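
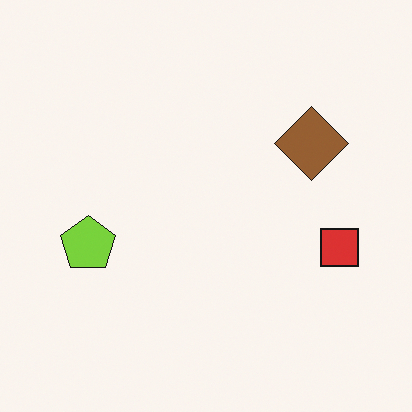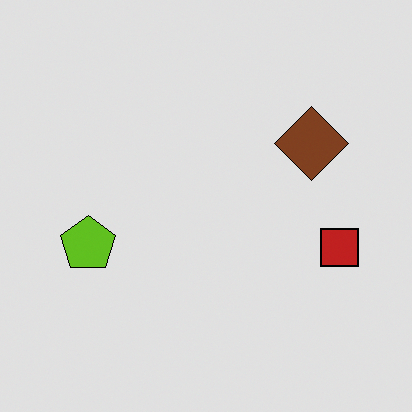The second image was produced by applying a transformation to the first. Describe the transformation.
Moderately posterized.

Each flat color has snapped to a coarser quantized level — most visibly, the near-white background has dropped to a flat grey.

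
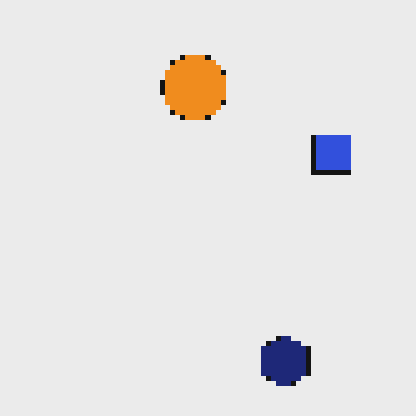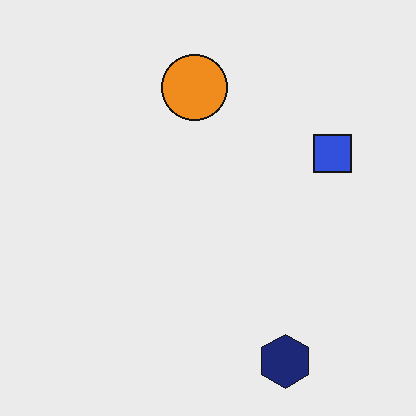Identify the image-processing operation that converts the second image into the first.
Mildly pixelated.

Shapes are reduced to large square blocks; fine edges and outlines are lost — a downscale-then-upscale (mosaic) effect.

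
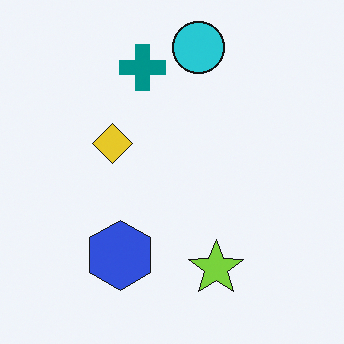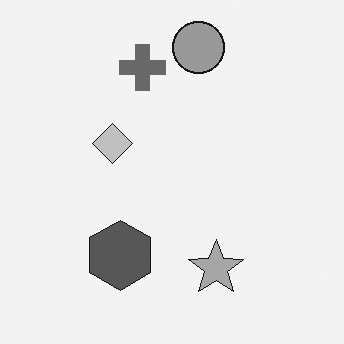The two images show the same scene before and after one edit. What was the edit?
This is the original image converted to grayscale.

All color is removed — every shape is now a shade of grey.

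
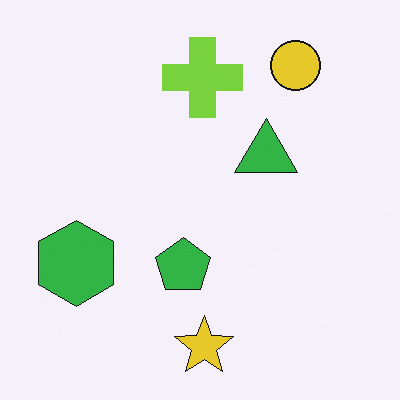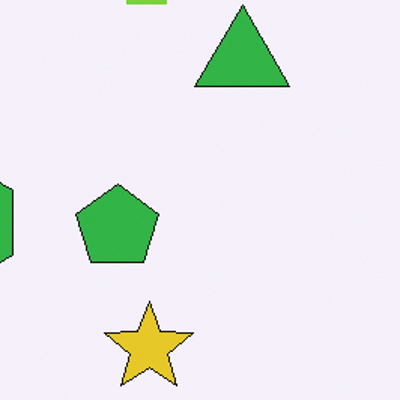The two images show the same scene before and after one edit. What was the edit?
It was cropped slightly and scaled back up.

The visible shapes are larger and the field of view is narrower; shapes near the original edges may be partly or wholly outside the frame — a crop-and-rescale.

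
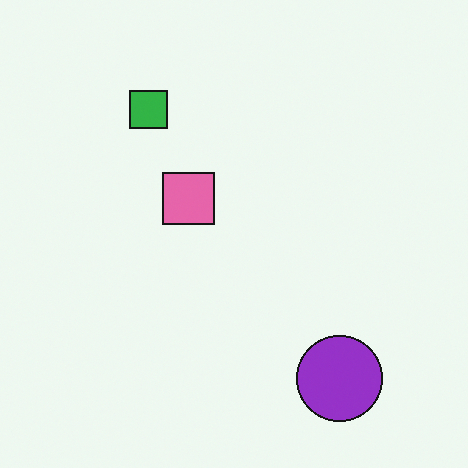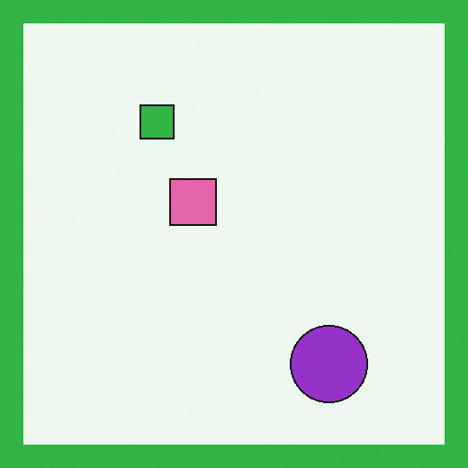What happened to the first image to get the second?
This is the original image framed with a green border.

A solid green frame runs around the edge of the second image, with the content slightly shrunk inside it.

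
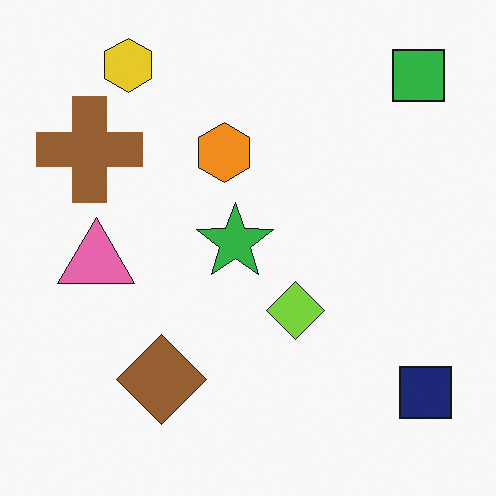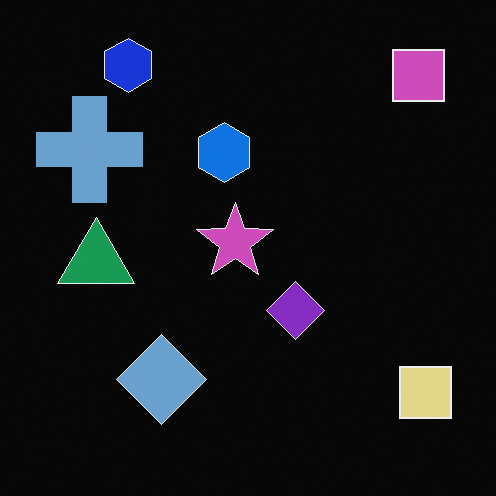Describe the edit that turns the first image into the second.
The second image is the first color-inverted (negative).

The light background has become dark and every shape's color is its complement — a photographic negative.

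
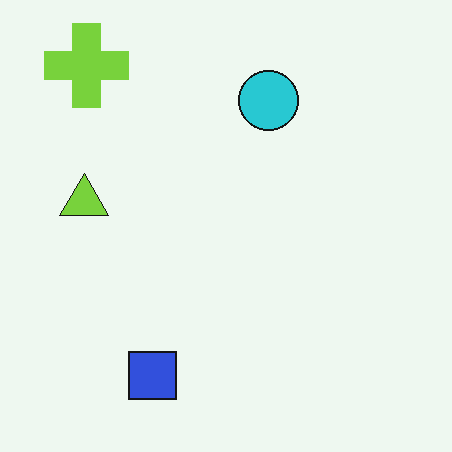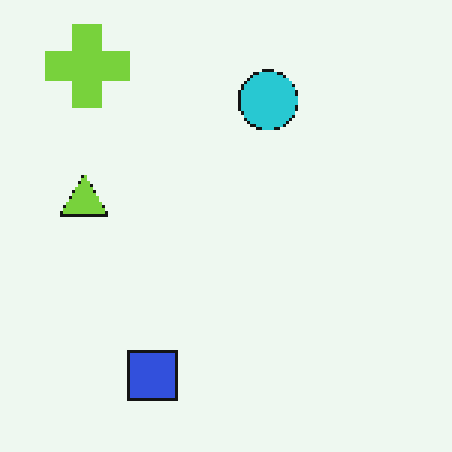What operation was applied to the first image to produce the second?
Mildly pixelated.

Shapes are reduced to large square blocks; fine edges and outlines are lost — a downscale-then-upscale (mosaic) effect.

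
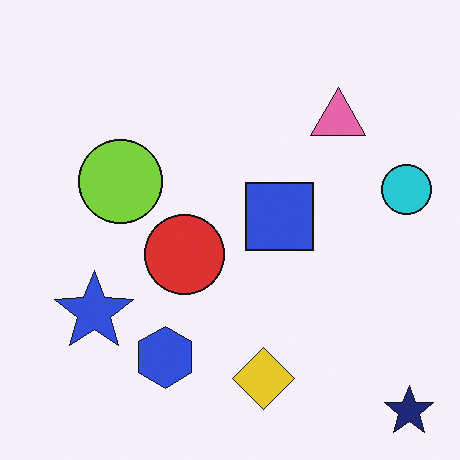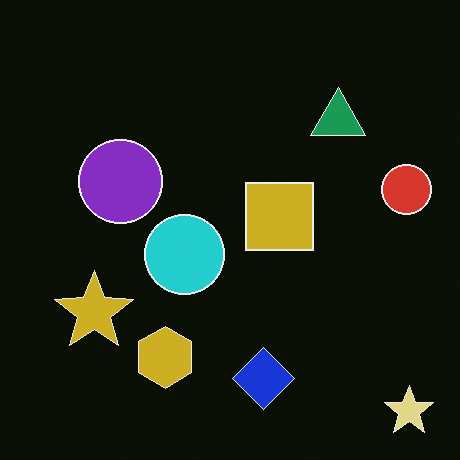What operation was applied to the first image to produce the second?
This is the original image color-inverted (negative).

The light background has become dark and every shape's color is its complement — a photographic negative.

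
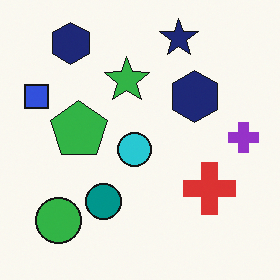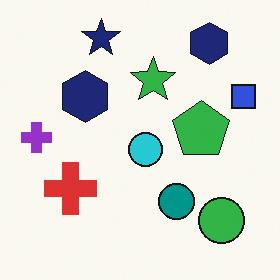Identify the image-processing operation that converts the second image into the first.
The image was flipped horizontally (left ↔ right).

The purple cross is in the left of the second image and the right of the first — shapes on opposite sides of the vertical midline have swapped in a mirror flip.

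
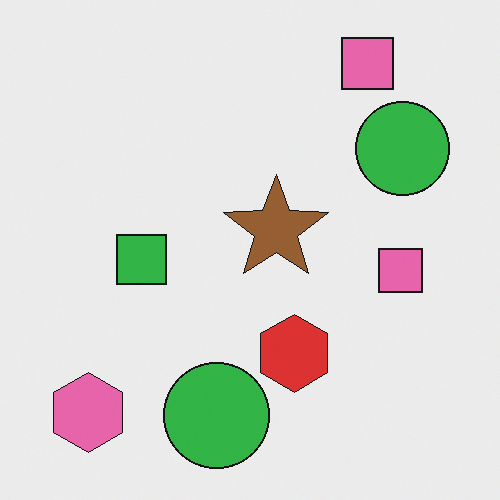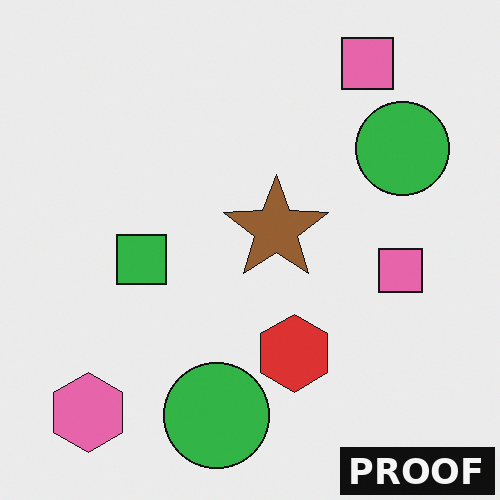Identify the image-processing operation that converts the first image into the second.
Watermarked with the text "PROOF" in the lower-right corner.

A dark label reading "PROOF" appears in the lower-right corner.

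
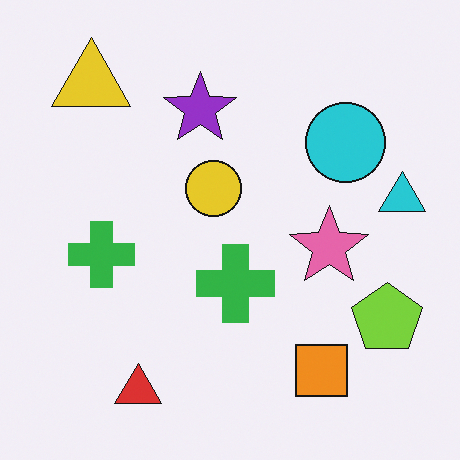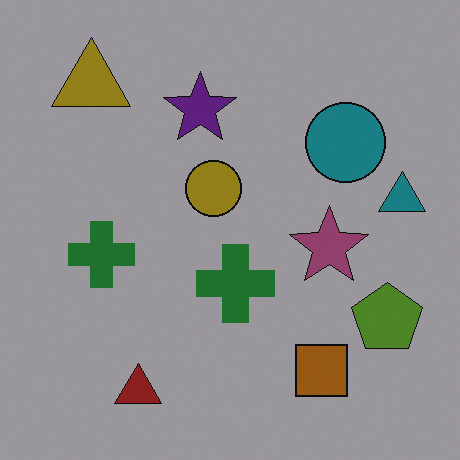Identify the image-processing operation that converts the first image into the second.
The transformation is: darkened a lot.

Every pixel — background and shapes alike — is uniformly darkened.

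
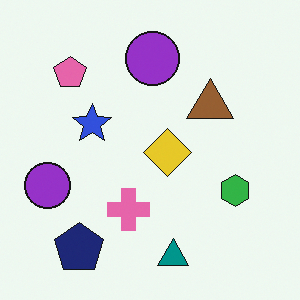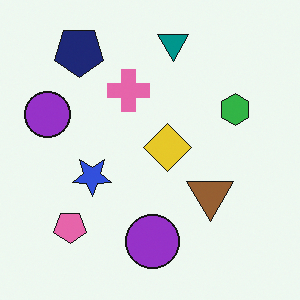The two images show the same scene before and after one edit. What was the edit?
It was flipped vertically (top ↔ bottom).

The teal triangle is in the bottom of the first image and the top of the second — shapes on opposite sides of the horizontal midline have swapped in a mirror flip.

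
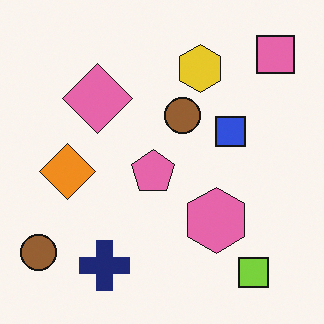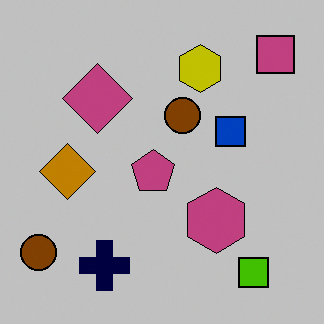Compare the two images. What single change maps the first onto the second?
Aggressively posterized.

Each flat color has snapped to a coarser quantized level — most visibly, the near-white background has dropped to a flat grey.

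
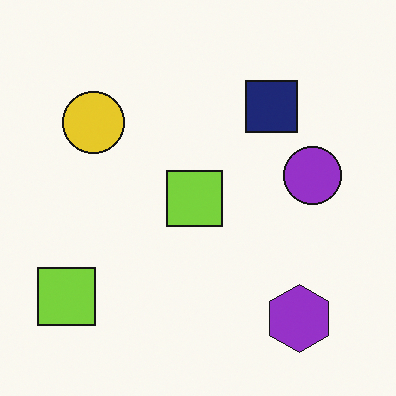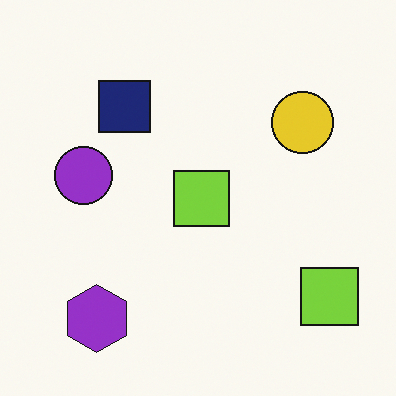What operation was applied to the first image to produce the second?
Flipped horizontally (left ↔ right).

The purple circle is in the right of the first image and the left of the second — shapes on opposite sides of the vertical midline have swapped in a mirror flip.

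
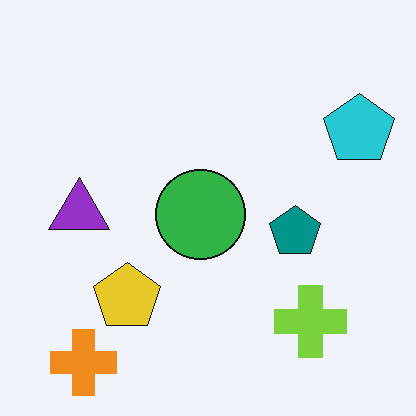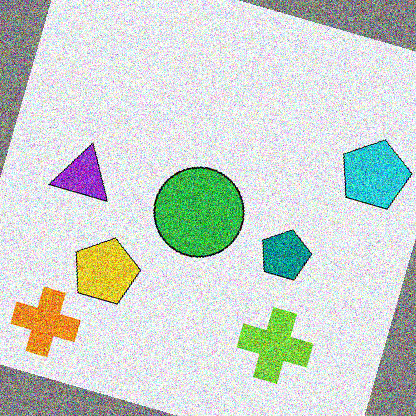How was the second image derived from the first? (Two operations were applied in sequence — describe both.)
The image was rotated clockwise by a clearly visible amount, then degraded with heavy additive noise.

Every shape is tilted by the same angle and the image corners show triangular fill wedges — a whole-image rotation by a non-right angle. Random speckle covers the whole image, including the flat background.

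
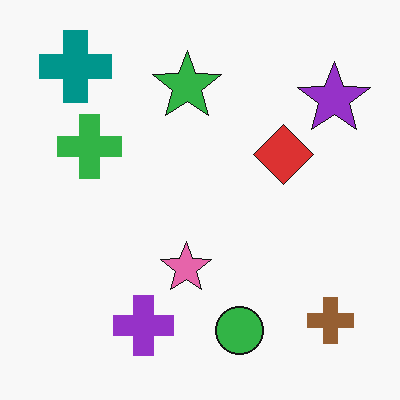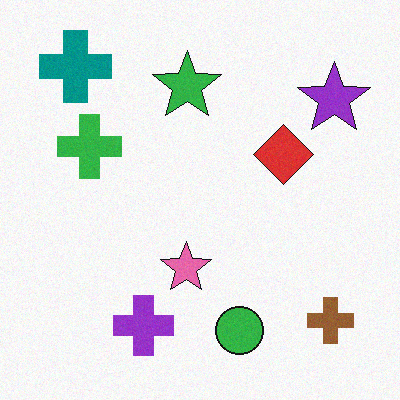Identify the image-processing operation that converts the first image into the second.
It was degraded with subtle gaussian noise.

Random speckle covers the whole image, including the flat background.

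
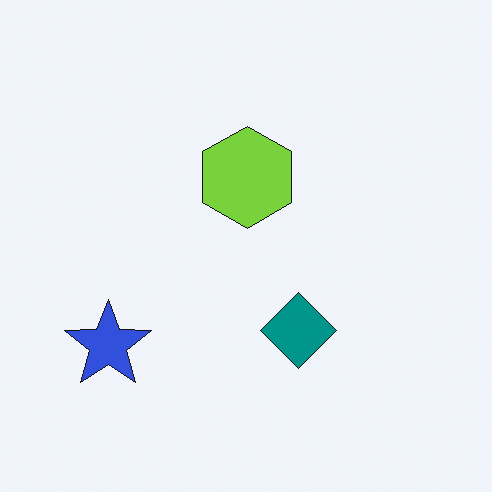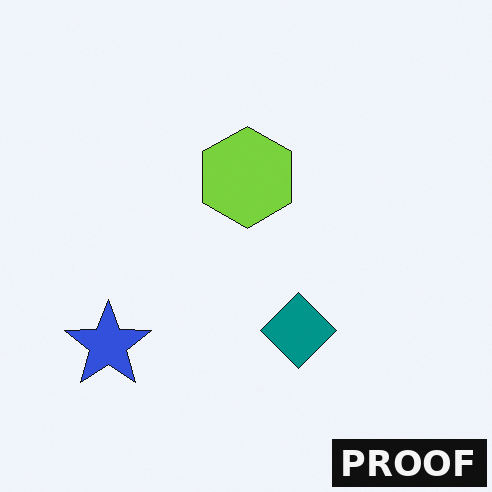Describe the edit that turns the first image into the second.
The transformation is: watermarked with the text "PROOF" in the lower-right corner.

A dark label reading "PROOF" appears in the lower-right corner.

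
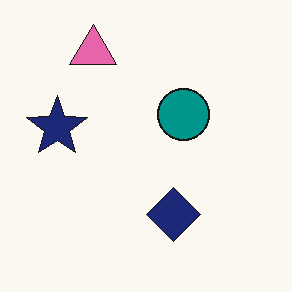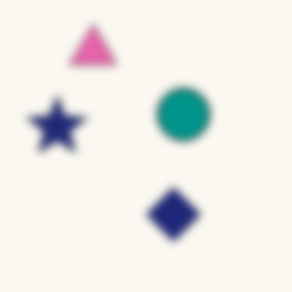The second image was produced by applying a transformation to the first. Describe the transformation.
The image was moderately blurred.

Shape edges and outlines are uniformly softened across the whole image.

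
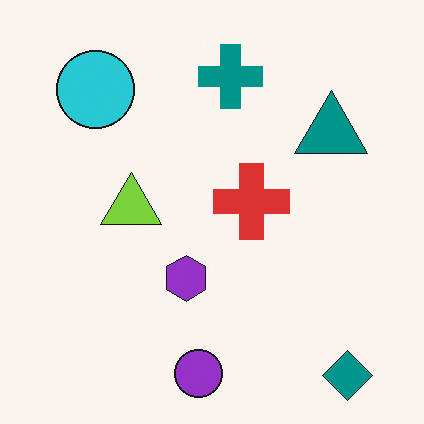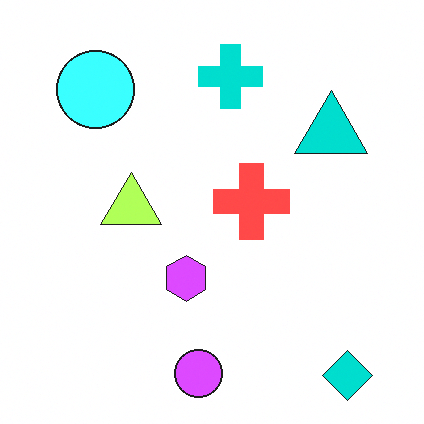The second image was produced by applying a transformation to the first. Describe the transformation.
It was brightened a lot.

Every pixel — background and shapes alike — is uniformly brightened.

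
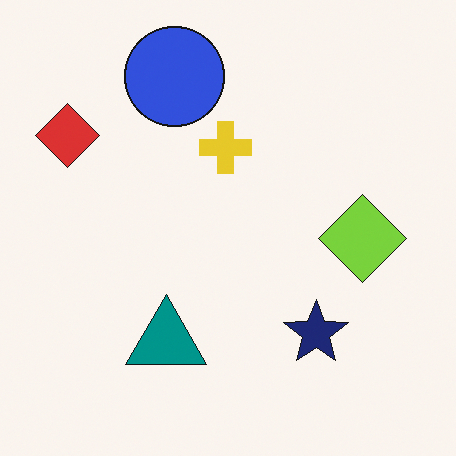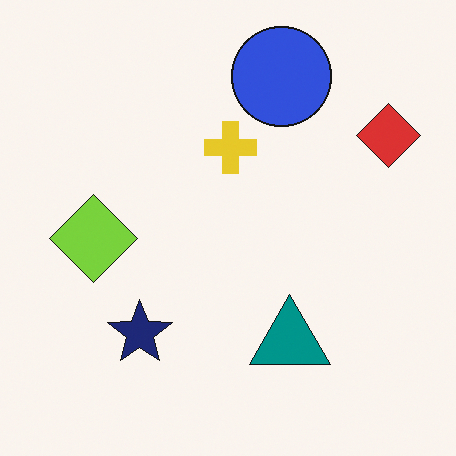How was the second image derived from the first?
The second image is the first flipped horizontally (left ↔ right).

The red diamond is in the top-left of the first image and the top-right of the second — shapes on opposite sides of the vertical midline have swapped in a mirror flip.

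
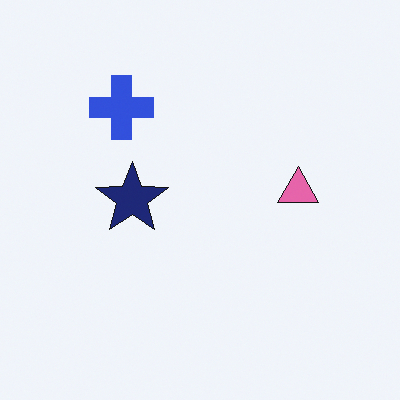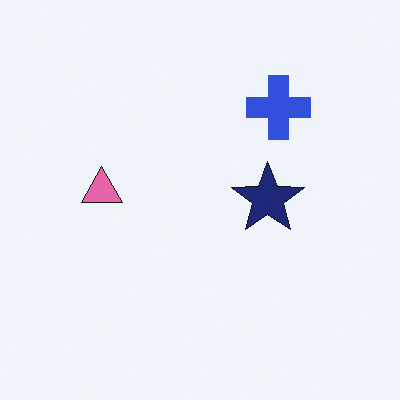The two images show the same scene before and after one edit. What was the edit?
The image was flipped horizontally (left ↔ right).

The pink triangle is in the right of the first image and the left of the second — shapes on opposite sides of the vertical midline have swapped in a mirror flip.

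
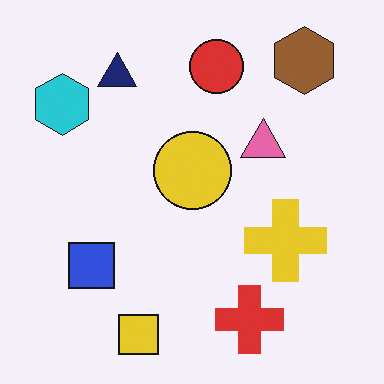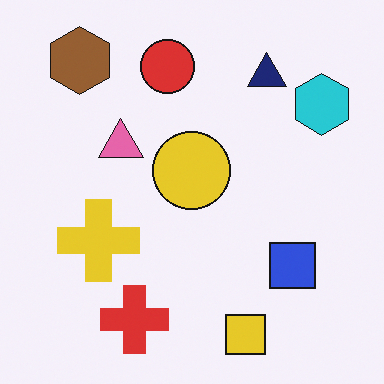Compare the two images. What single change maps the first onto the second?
It was flipped horizontally (left ↔ right).

The cyan hexagon is in the top-left of the first image and the top-right of the second — shapes on opposite sides of the vertical midline have swapped in a mirror flip.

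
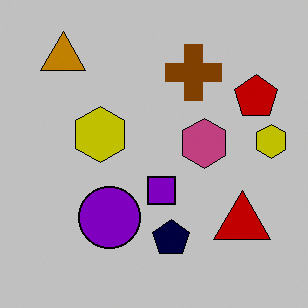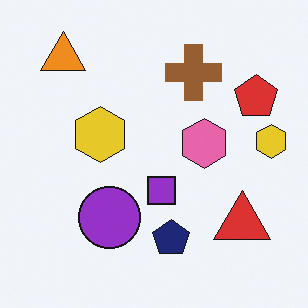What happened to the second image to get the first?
The image was heavily posterized to just a handful of flat colors.

Each flat color has snapped to a coarser quantized level — most visibly, the near-white background has dropped to a flat grey.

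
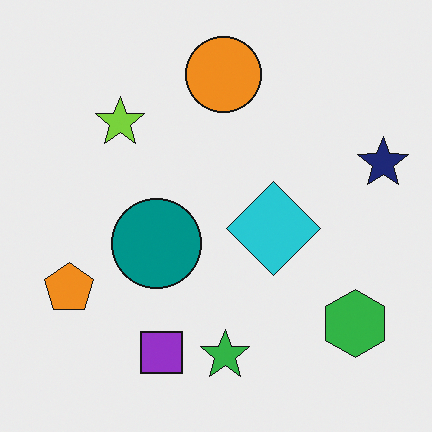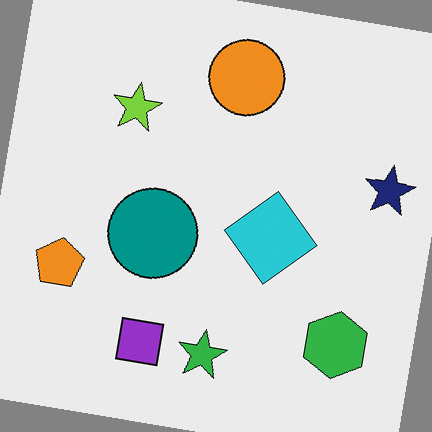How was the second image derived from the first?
The second image is the first rotated clockwise by a few degrees.

Every shape is tilted by the same angle and the image corners show triangular fill wedges — a whole-image rotation by a non-right angle.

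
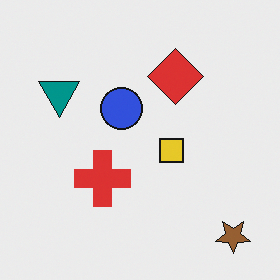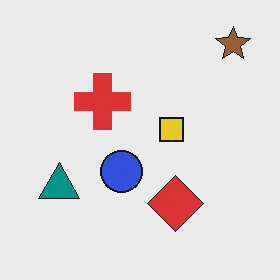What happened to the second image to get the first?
The first image is the second flipped vertically (top ↔ bottom).

The brown star is in the top-right of the second image and the bottom-right of the first — shapes on opposite sides of the horizontal midline have swapped in a mirror flip.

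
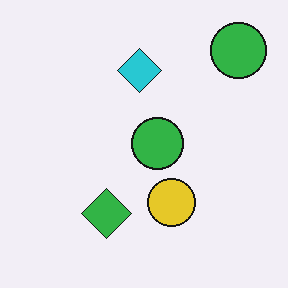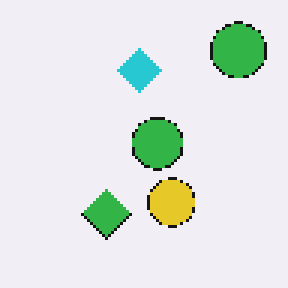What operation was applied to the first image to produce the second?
The image was mildly pixelated.

Shapes are reduced to large square blocks; fine edges and outlines are lost — a downscale-then-upscale (mosaic) effect.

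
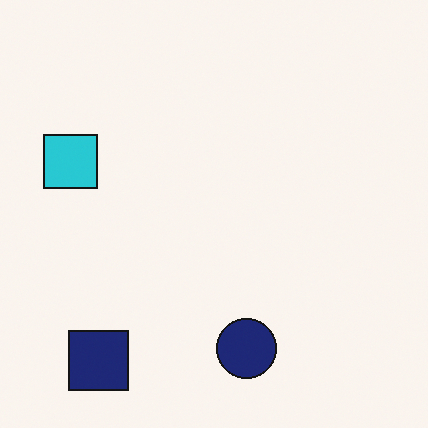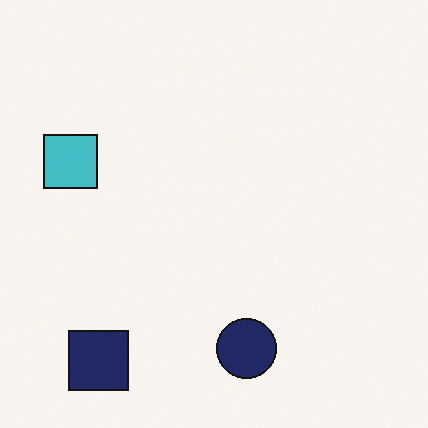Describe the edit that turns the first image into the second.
The transformation is: slightly desaturated.

All colors are more muted and greyish — a global saturation change.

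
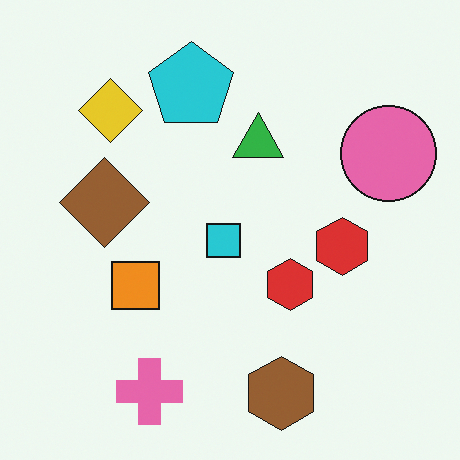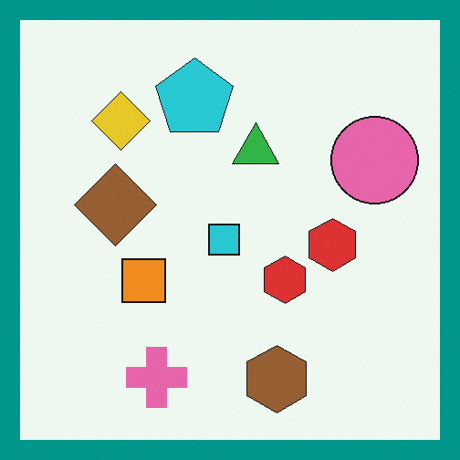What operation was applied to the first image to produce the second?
It was framed with a teal border.

A solid teal frame runs around the edge of the second image, with the content slightly shrunk inside it.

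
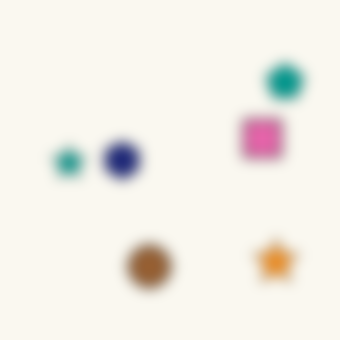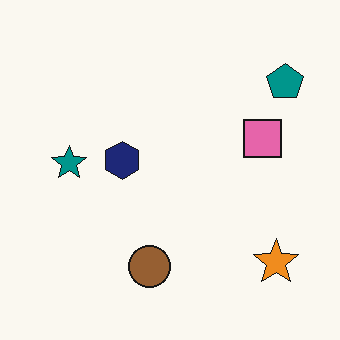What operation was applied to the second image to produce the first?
Strongly gaussian-blurred.

Shape edges and outlines are uniformly softened across the whole image.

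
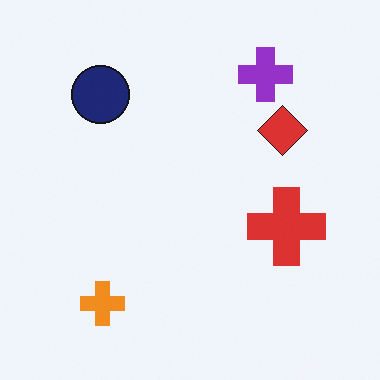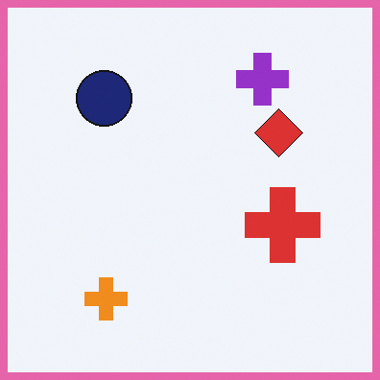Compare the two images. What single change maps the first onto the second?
This is the original image framed with a pink border.

A solid pink frame runs around the edge of the second image, with the content slightly shrunk inside it.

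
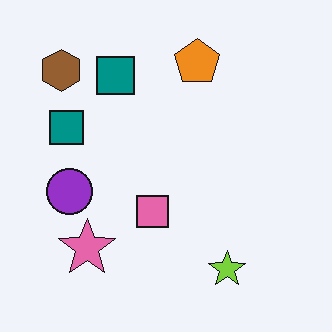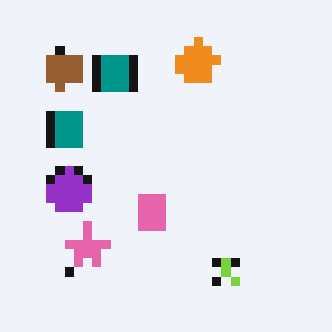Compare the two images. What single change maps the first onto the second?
The second image is the first heavily pixelated into large blocks.

Shapes are reduced to large square blocks; fine edges and outlines are lost — a downscale-then-upscale (mosaic) effect.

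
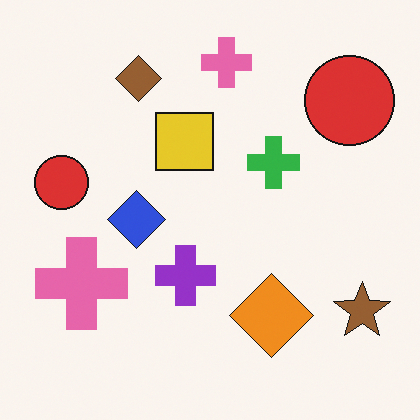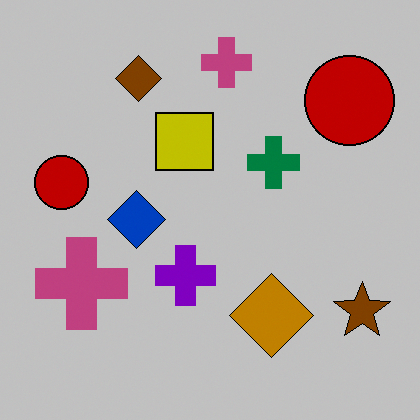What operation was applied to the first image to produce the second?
Heavily posterized to just a handful of flat colors.

Each flat color has snapped to a coarser quantized level — most visibly, the near-white background has dropped to a flat grey.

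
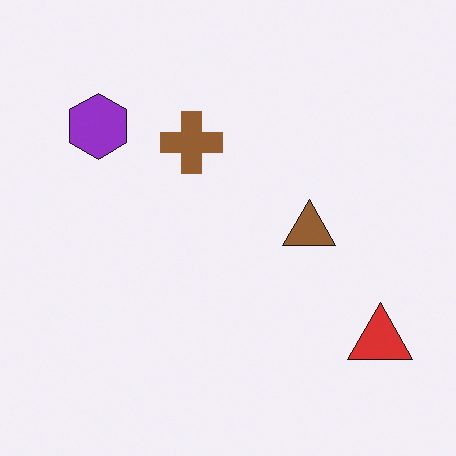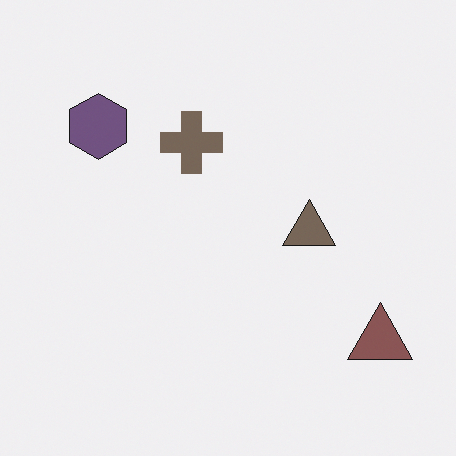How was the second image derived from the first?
This is the original image made much more muted (saturation change).

All colors are more muted and greyish — a global saturation change.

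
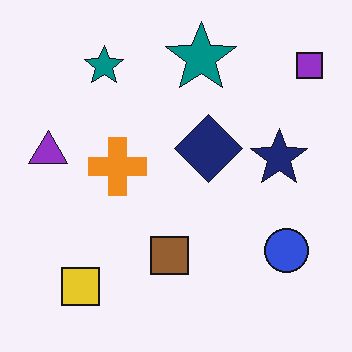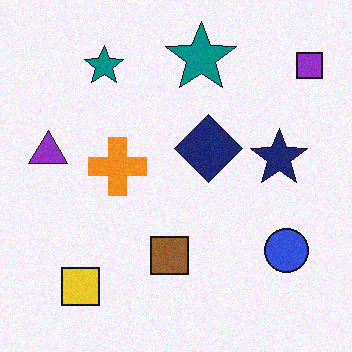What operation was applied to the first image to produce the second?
Degraded with light additive noise.

Random speckle covers the whole image, including the flat background.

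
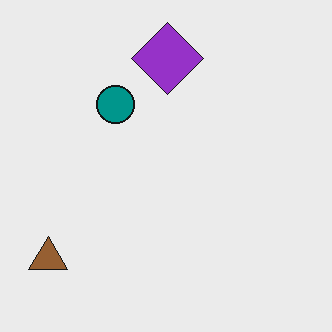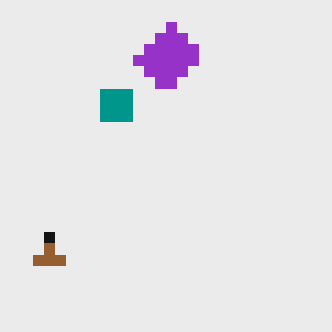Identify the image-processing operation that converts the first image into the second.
The second image is the first coarsely pixelated.

Shapes are reduced to large square blocks; fine edges and outlines are lost — a downscale-then-upscale (mosaic) effect.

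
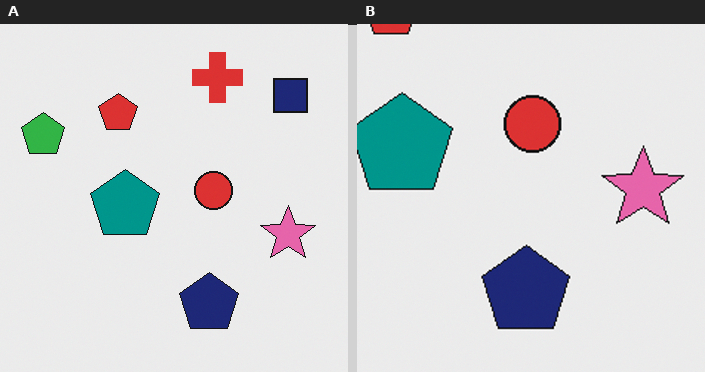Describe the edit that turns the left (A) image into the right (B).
This is the original image cropped to a modestly smaller region and rescaled.

The visible shapes are larger and the field of view is narrower; shapes near the original edges may be partly or wholly outside the frame — a crop-and-rescale.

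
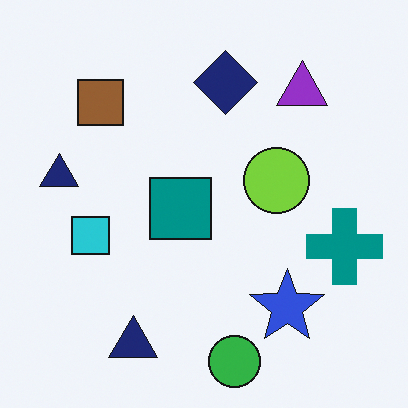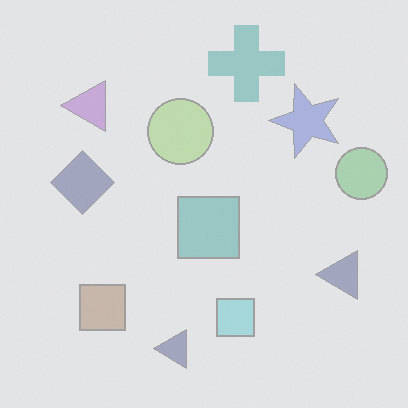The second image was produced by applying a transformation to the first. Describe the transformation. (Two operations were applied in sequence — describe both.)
The transformation is: rotated 90° counter-clockwise, then given much lower contrast.

The green circle sits in the bottom of the first image and the right of the second — consistent with a whole-image 90° counter-clockwise rotation. Tones are pushed toward mid-grey across the whole image — a global contrast change.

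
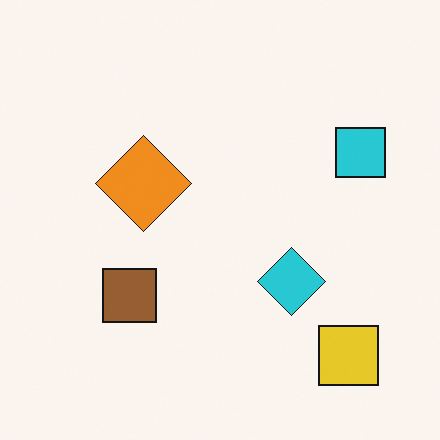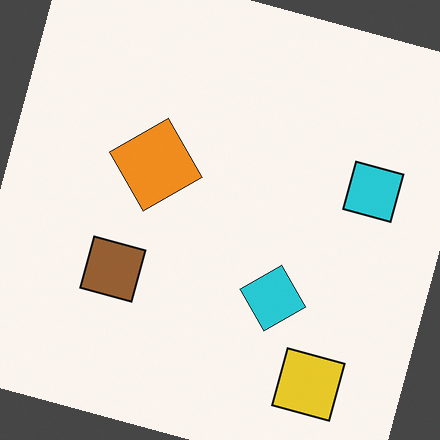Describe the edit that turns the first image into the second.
The image was rotated clockwise by a moderate amount.

Every shape is tilted by the same angle and the image corners show triangular fill wedges — a whole-image rotation by a non-right angle.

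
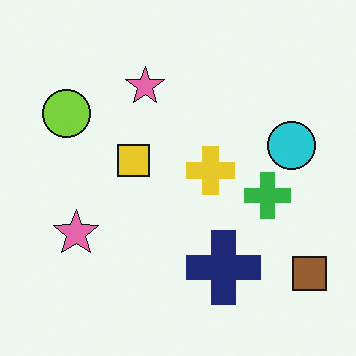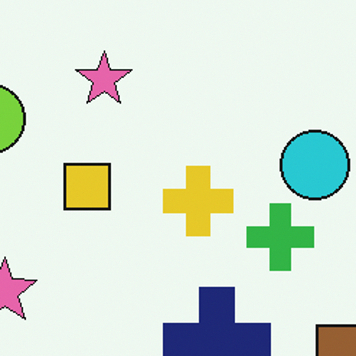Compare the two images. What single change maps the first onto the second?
It was cropped slightly and scaled back up.

The visible shapes are larger and the field of view is narrower; shapes near the original edges may be partly or wholly outside the frame — a crop-and-rescale.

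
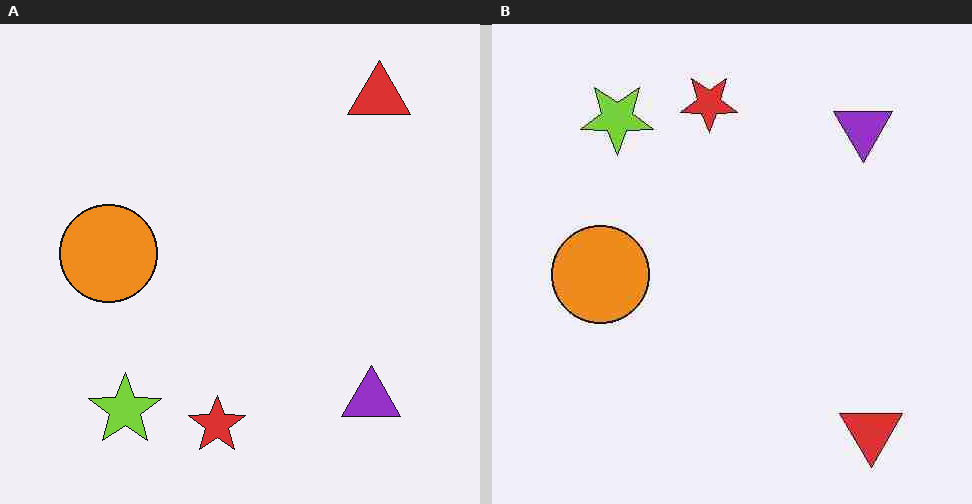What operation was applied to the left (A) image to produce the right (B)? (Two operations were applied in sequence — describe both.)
This is the original image degraded with heavy JPEG compression, then flipped vertically (top ↔ bottom).

Blocky 8×8 compression artifacts appear around shape edges and the flat background shows ringing — characteristic JPEG degradation. The red triangle is in the top-right of the left (A) image and the bottom-right of the right (B) — shapes on opposite sides of the horizontal midline have swapped in a mirror flip.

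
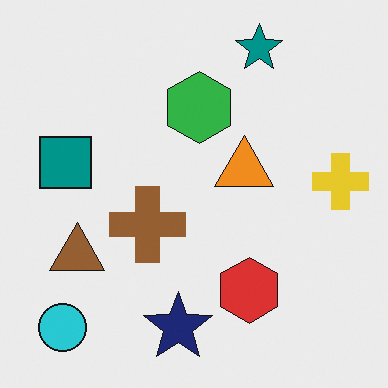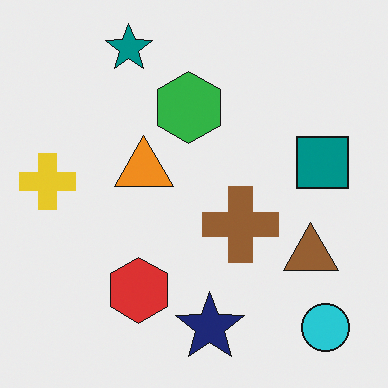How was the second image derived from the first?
This is the original image flipped horizontally (left ↔ right).

The yellow cross is in the right of the first image and the left of the second — shapes on opposite sides of the vertical midline have swapped in a mirror flip.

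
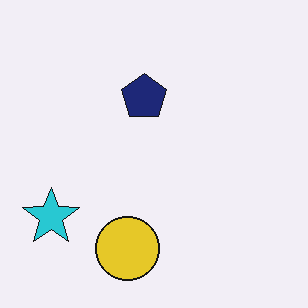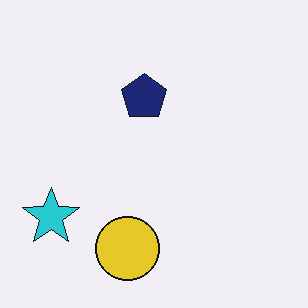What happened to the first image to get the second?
The image was JPEG-compressed with visible artifacts.

Blocky 8×8 compression artifacts appear around shape edges and the flat background shows ringing — characteristic JPEG degradation.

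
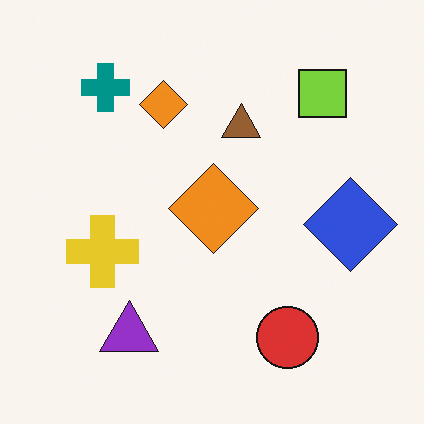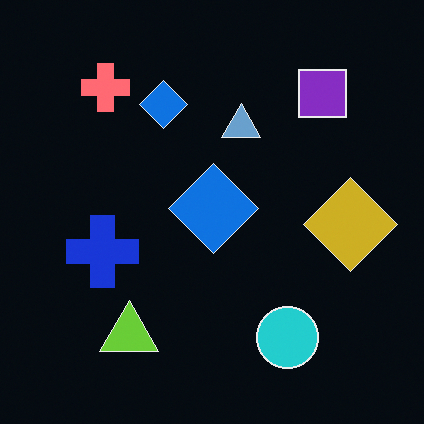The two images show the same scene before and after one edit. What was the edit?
This is the original image color-inverted (negative).

The light background has become dark and every shape's color is its complement — a photographic negative.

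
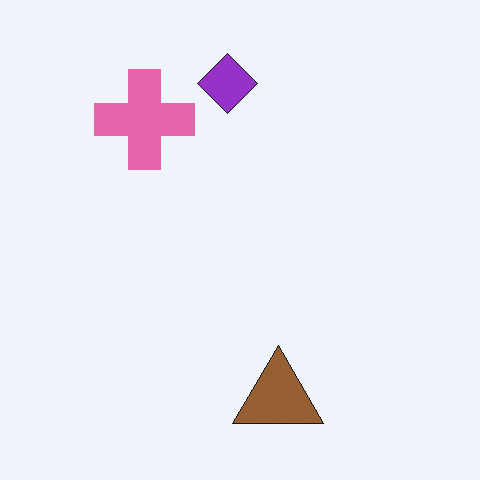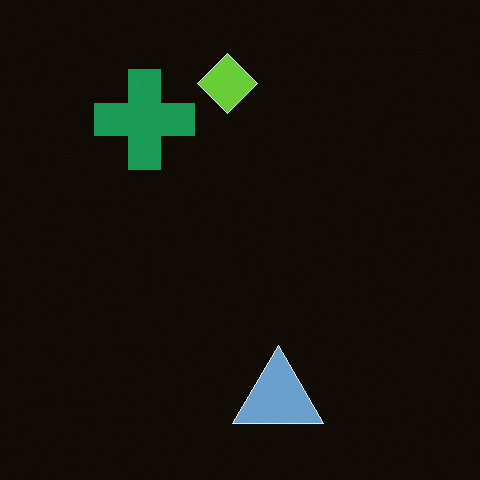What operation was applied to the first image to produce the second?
The image was color-inverted (negative).

The light background has become dark and every shape's color is its complement — a photographic negative.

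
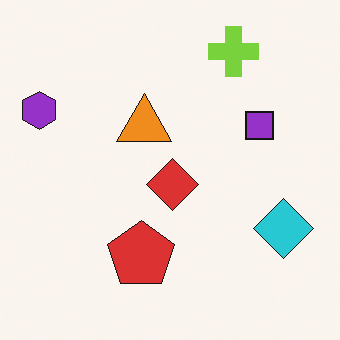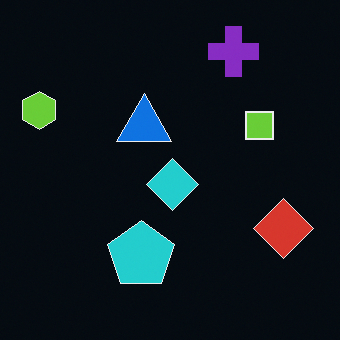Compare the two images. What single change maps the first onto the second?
Color-inverted (negative).

The light background has become dark and every shape's color is its complement — a photographic negative.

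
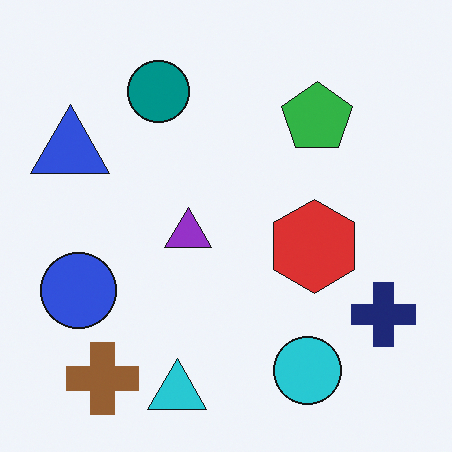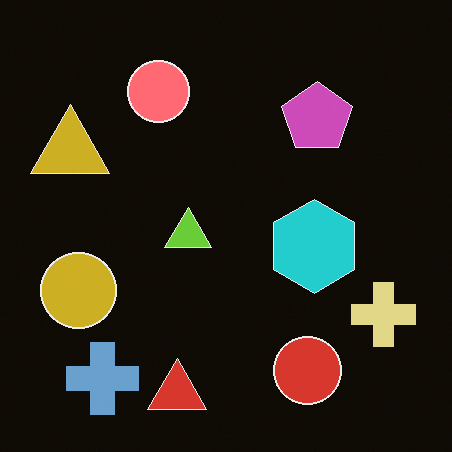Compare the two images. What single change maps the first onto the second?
The transformation is: color-inverted (negative).

The light background has become dark and every shape's color is its complement — a photographic negative.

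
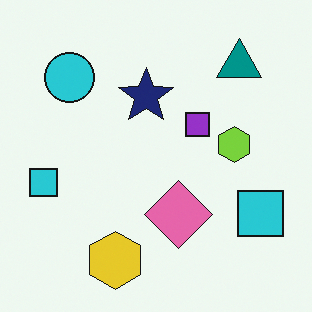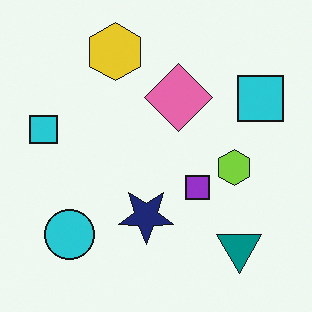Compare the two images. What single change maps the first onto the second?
This is the original image flipped vertically (top ↔ bottom).

The yellow hexagon is in the bottom of the first image and the top of the second — shapes on opposite sides of the horizontal midline have swapped in a mirror flip.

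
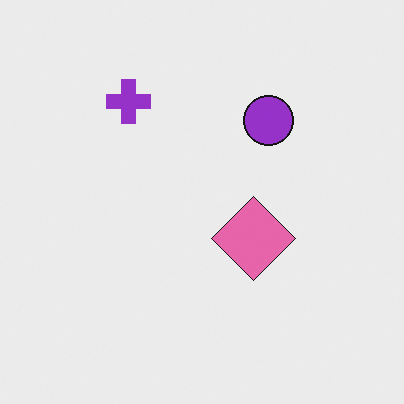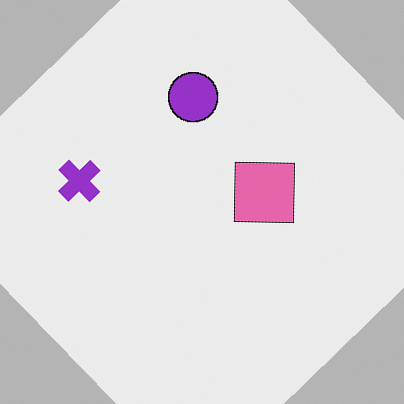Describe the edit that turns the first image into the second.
The transformation is: rotated counter-clockwise by a large amount — several tens of degrees.

Every shape is tilted by the same angle and the image corners show triangular fill wedges — a whole-image rotation by a non-right angle.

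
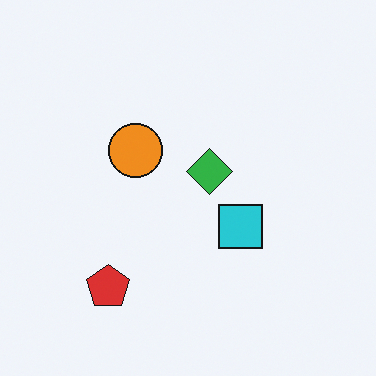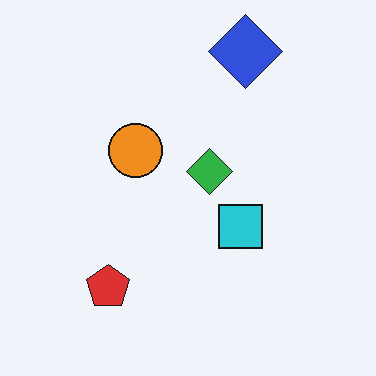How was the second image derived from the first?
Overlaid with an additional blue diamond.

A blue diamond appears in the second image that is absent from the first.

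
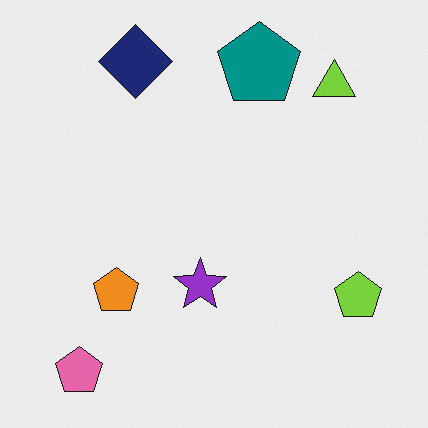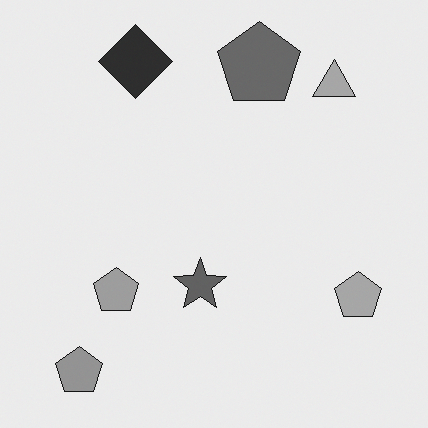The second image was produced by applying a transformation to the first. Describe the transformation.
The image was converted to grayscale.

All color is removed — every shape is now a shade of grey.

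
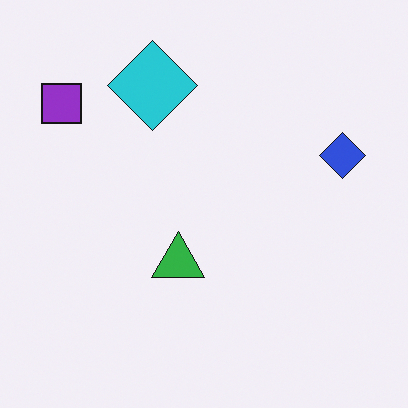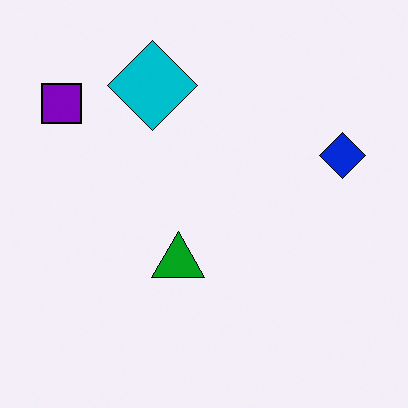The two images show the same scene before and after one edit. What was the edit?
This is the original image given slightly increased contrast.

Tones are pushed away from mid-grey across the whole image — a global contrast change.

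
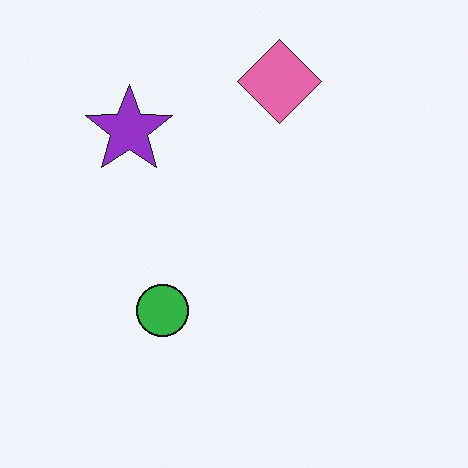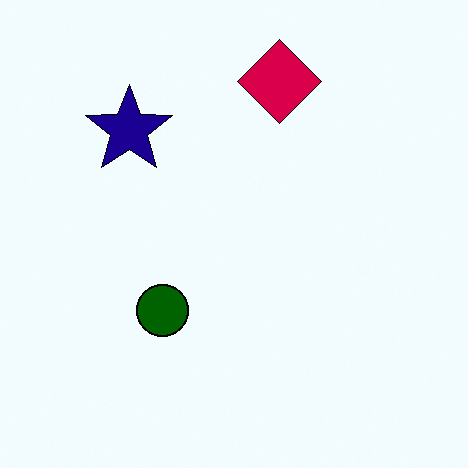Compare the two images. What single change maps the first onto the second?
This is the original image given much higher contrast.

Tones are pushed away from mid-grey across the whole image — a global contrast change.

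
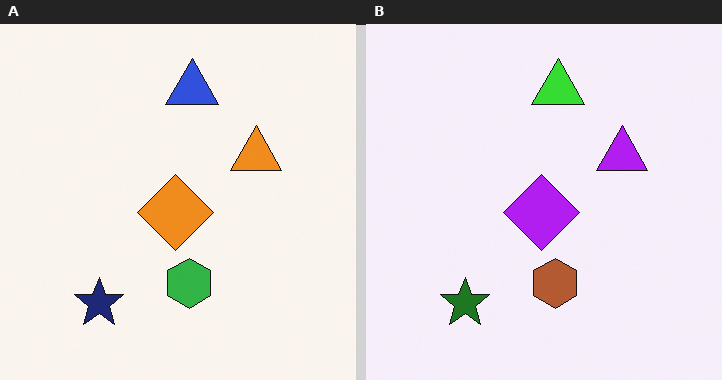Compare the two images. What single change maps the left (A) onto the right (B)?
The right (B) image is the left (A) hue-shifted through roughly half the color wheel.

Every shape's color has rotated by the same amount around the hue wheel — a uniform hue shift.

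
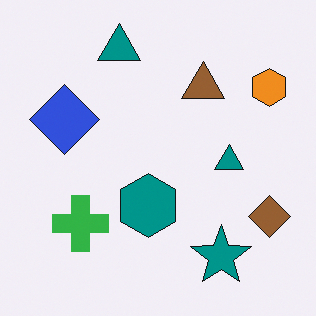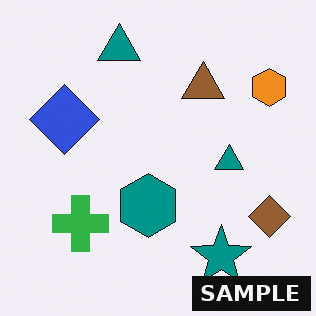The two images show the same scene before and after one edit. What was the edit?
The transformation is: watermarked with the text "SAMPLE" in the lower-right corner.

A dark label reading "SAMPLE" appears in the lower-right corner.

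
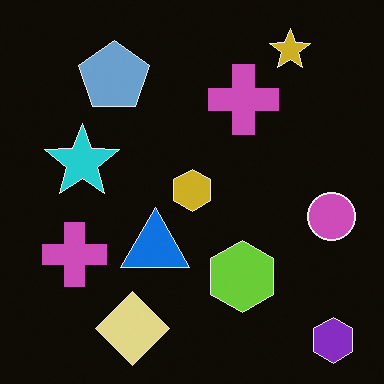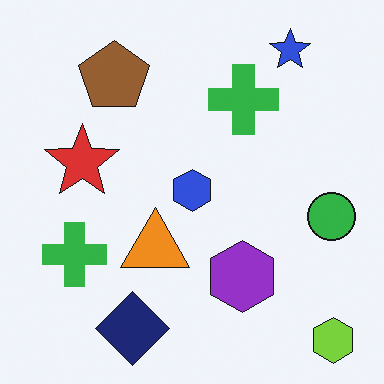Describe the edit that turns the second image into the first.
The first image is the second color-inverted (negative).

The light background has become dark and every shape's color is its complement — a photographic negative.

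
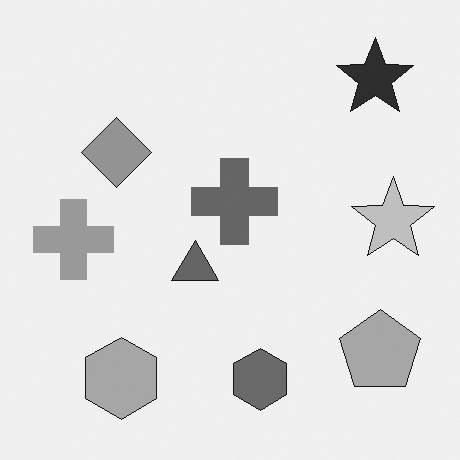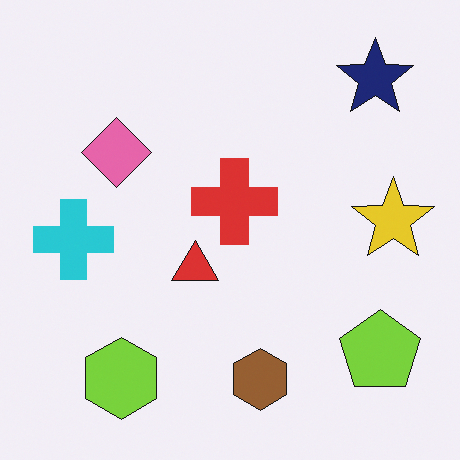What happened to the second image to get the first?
The image was converted to grayscale.

All color is removed — every shape is now a shade of grey.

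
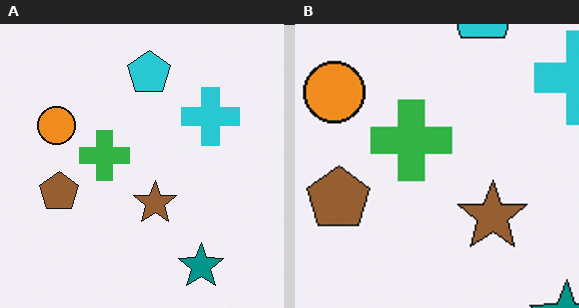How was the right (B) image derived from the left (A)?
The image was cropped to a modestly smaller region and rescaled.

The visible shapes are larger and the field of view is narrower; shapes near the original edges may be partly or wholly outside the frame — a crop-and-rescale.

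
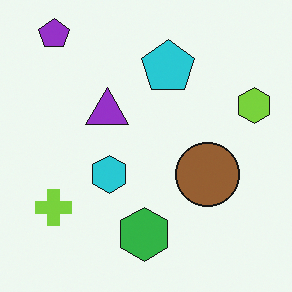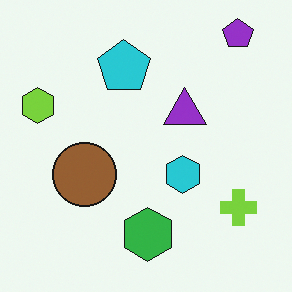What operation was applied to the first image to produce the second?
It was flipped horizontally (left ↔ right).

The lime hexagon is in the right of the first image and the left of the second — shapes on opposite sides of the vertical midline have swapped in a mirror flip.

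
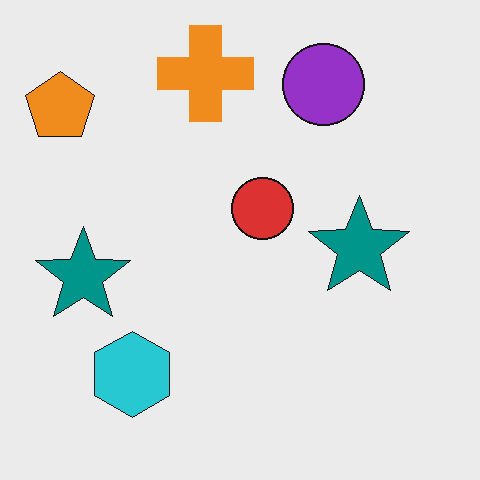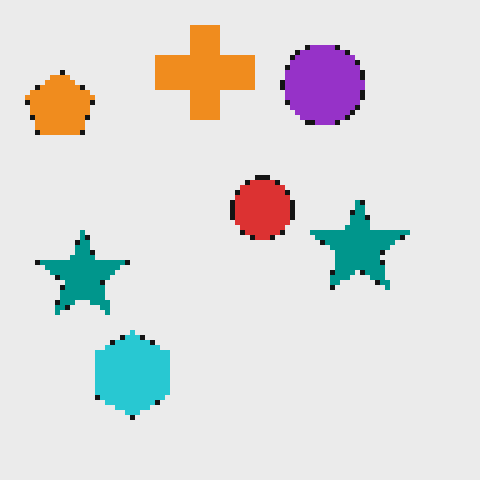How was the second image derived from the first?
Lightly pixelated (a mild mosaic effect).

Shapes are reduced to large square blocks; fine edges and outlines are lost — a downscale-then-upscale (mosaic) effect.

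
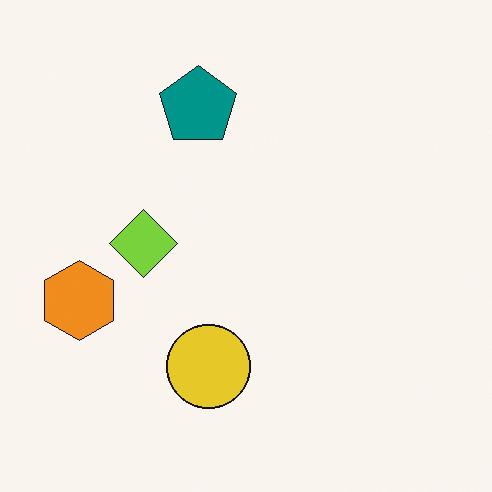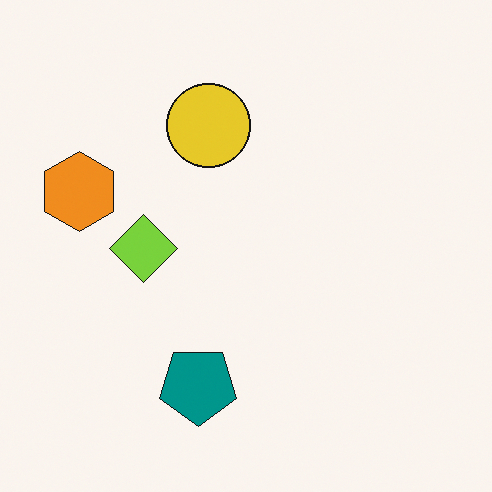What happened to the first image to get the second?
Flipped vertically (top ↔ bottom).

The teal pentagon is in the top of the first image and the bottom of the second — shapes on opposite sides of the horizontal midline have swapped in a mirror flip.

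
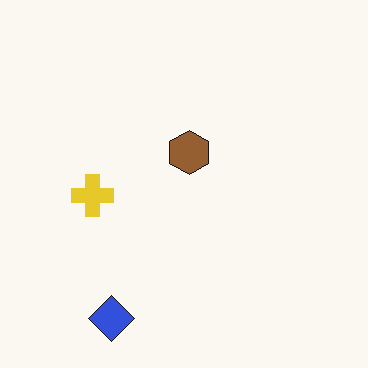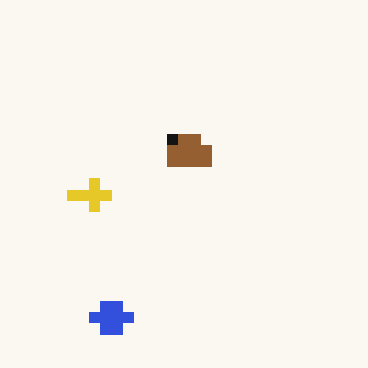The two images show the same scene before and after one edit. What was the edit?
The image was heavily pixelated into large blocks.

Shapes are reduced to large square blocks; fine edges and outlines are lost — a downscale-then-upscale (mosaic) effect.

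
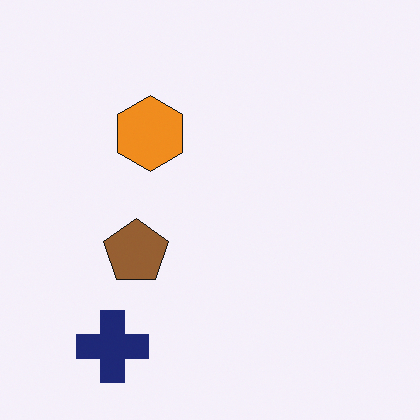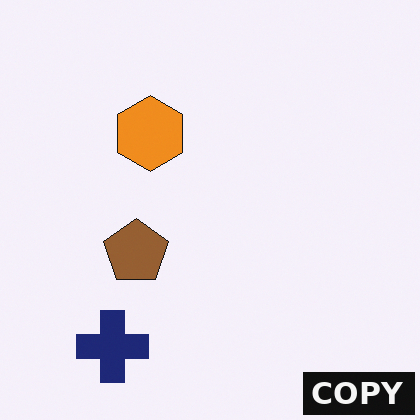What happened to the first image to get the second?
The transformation is: watermarked with the text "COPY" in the lower-right corner.

A dark label reading "COPY" appears in the lower-right corner.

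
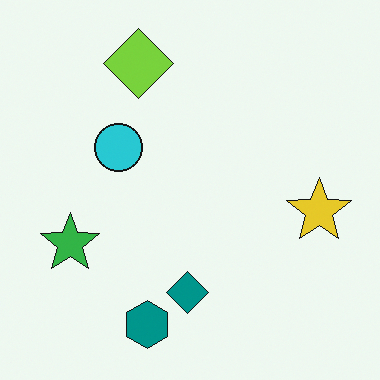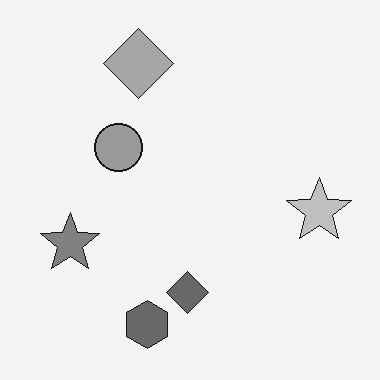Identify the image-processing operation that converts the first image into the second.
The second image is the first converted to grayscale.

All color is removed — every shape is now a shade of grey.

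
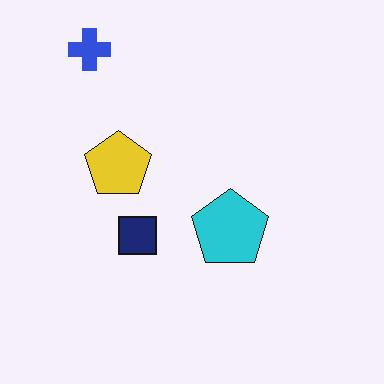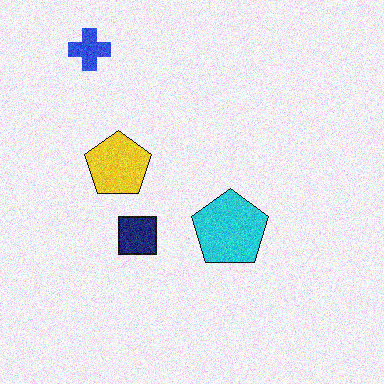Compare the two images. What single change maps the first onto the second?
The second image is the first degraded with moderate additive noise.

Random speckle covers the whole image, including the flat background.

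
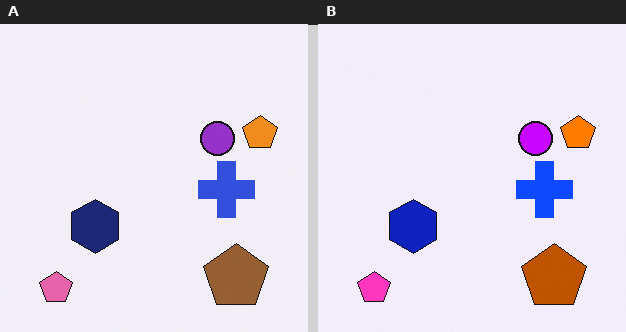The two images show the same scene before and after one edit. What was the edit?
The transformation is: made much more vivid (saturation change).

All colors are more vivid — a global saturation change.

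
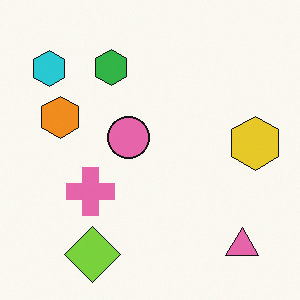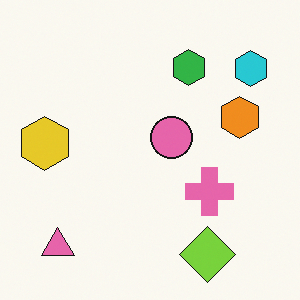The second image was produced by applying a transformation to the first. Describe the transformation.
The second image is the first flipped horizontally (left ↔ right).

The yellow hexagon is in the right of the first image and the left of the second — shapes on opposite sides of the vertical midline have swapped in a mirror flip.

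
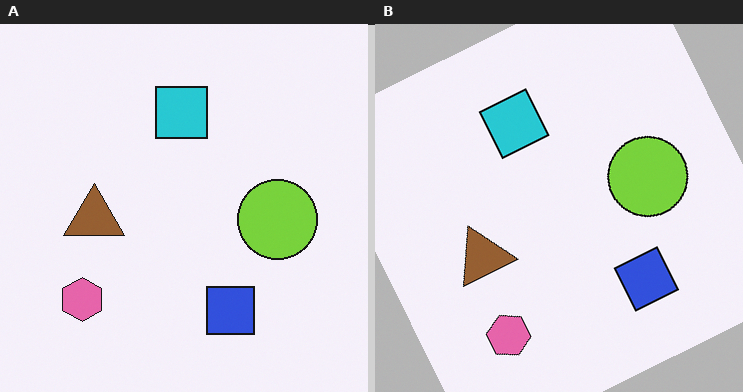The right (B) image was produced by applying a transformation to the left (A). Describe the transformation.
It was rotated counter-clockwise by a clearly visible amount.

Every shape is tilted by the same angle and the image corners show triangular fill wedges — a whole-image rotation by a non-right angle.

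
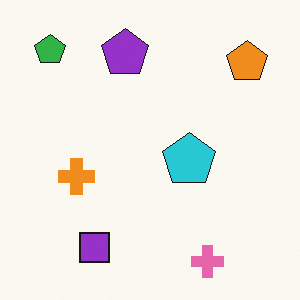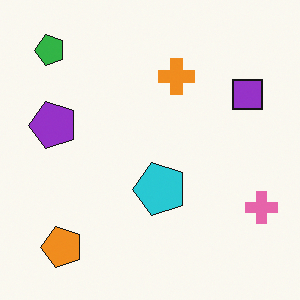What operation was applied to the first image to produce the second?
It was transposed (reflected across the top-left ↔ bottom-right diagonal).

Shapes have swapped their row and column positions — what was in the top-right is now in the bottom-left — a diagonal reflection.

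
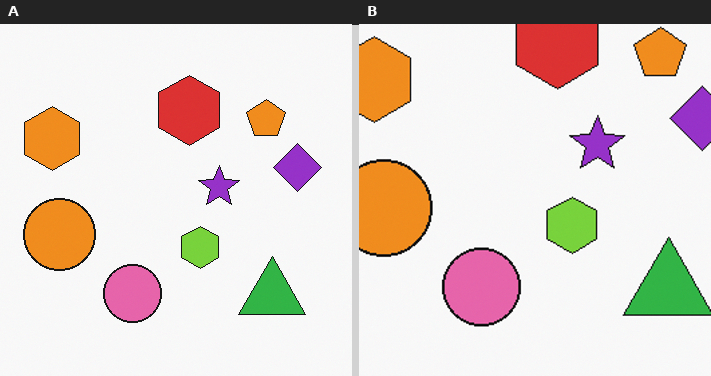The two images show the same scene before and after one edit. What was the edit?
This is the original image cropped to a modestly smaller region and rescaled.

The visible shapes are larger and the field of view is narrower; shapes near the original edges may be partly or wholly outside the frame — a crop-and-rescale.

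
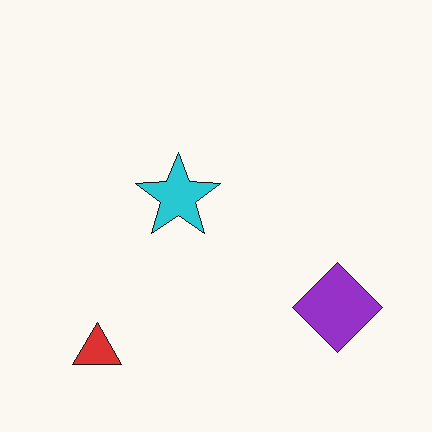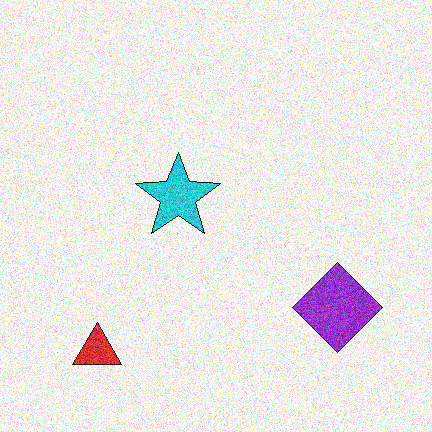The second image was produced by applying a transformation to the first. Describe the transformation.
Degraded with a thick layer of grain.

Random speckle covers the whole image, including the flat background.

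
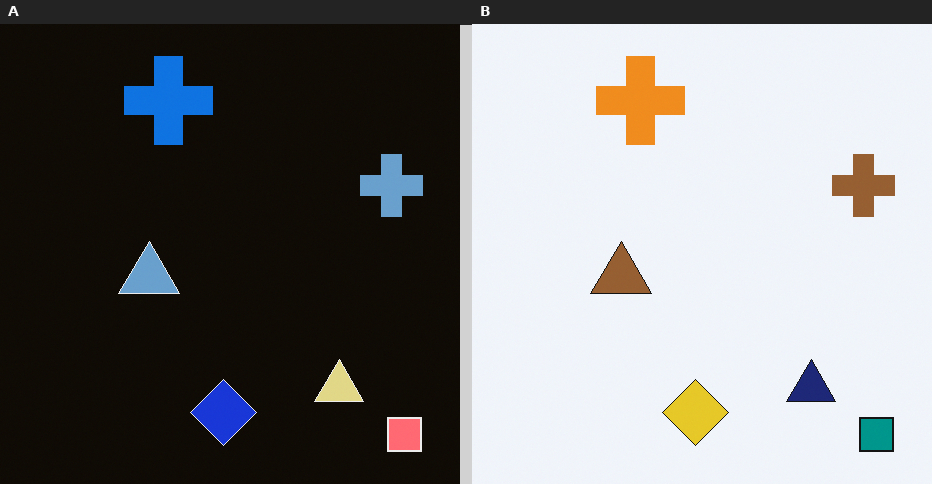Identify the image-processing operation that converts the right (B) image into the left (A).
It was color-inverted (negative).

The light background has become dark and every shape's color is its complement — a photographic negative.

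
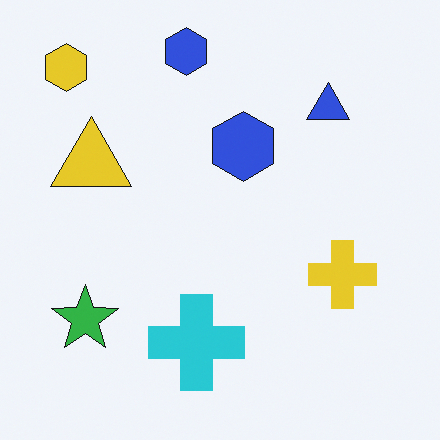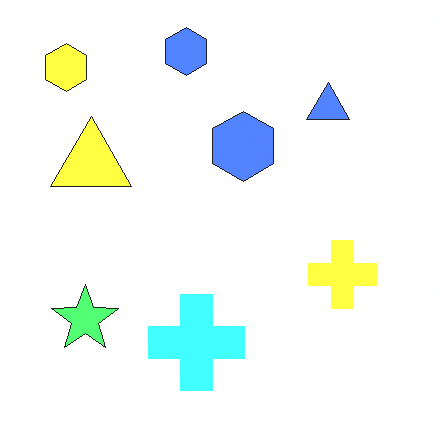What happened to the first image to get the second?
It was brightened a lot.

Every pixel — background and shapes alike — is uniformly brightened.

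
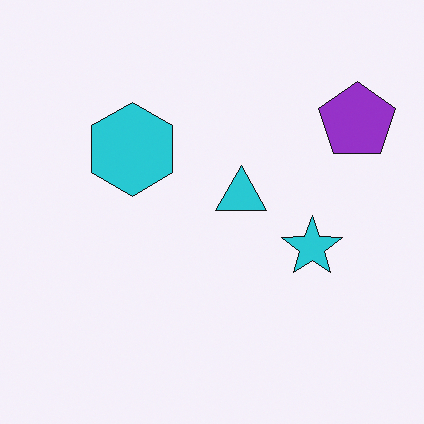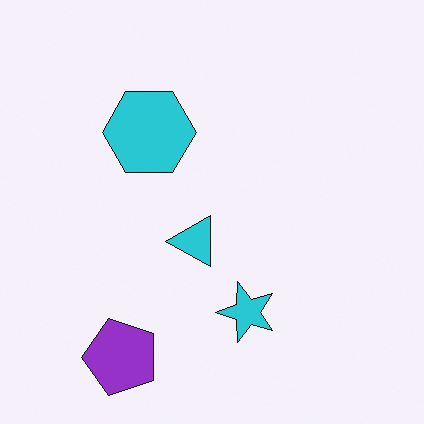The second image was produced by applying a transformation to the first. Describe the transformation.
The second image is the first transposed (reflected across the top-left ↔ bottom-right diagonal).

Shapes have swapped their row and column positions — what was in the top-right is now in the bottom-left — a diagonal reflection.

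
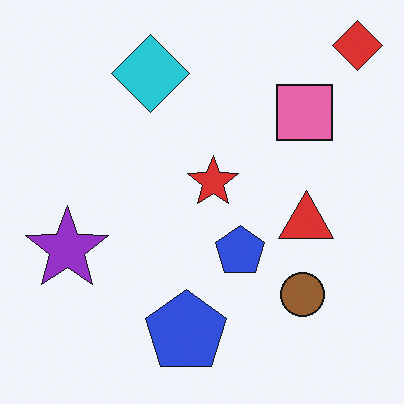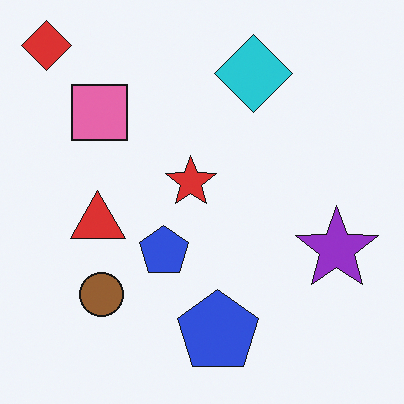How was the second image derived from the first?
The second image is the first flipped horizontally (left ↔ right).

The red diamond is in the top-right of the first image and the top-left of the second — shapes on opposite sides of the vertical midline have swapped in a mirror flip.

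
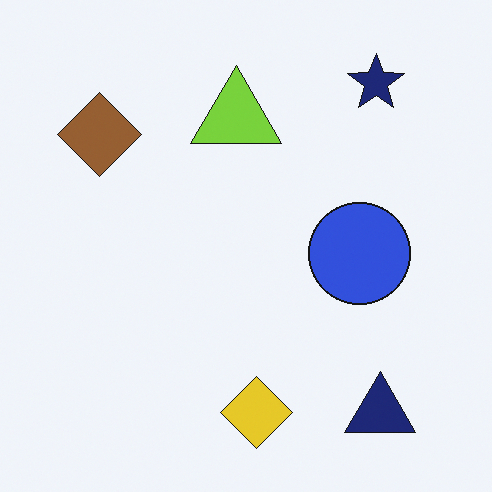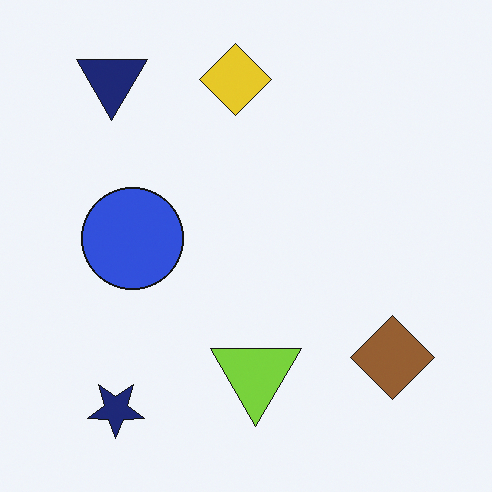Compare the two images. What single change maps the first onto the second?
The second image is the first rotated 180°.

The navy triangle sits in the bottom-right of the first image and the top-left of the second — consistent with a whole-image 180° rotation.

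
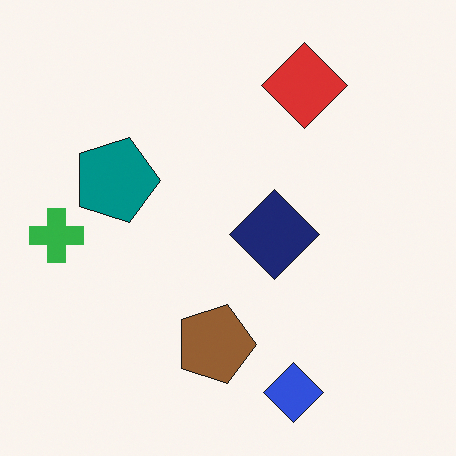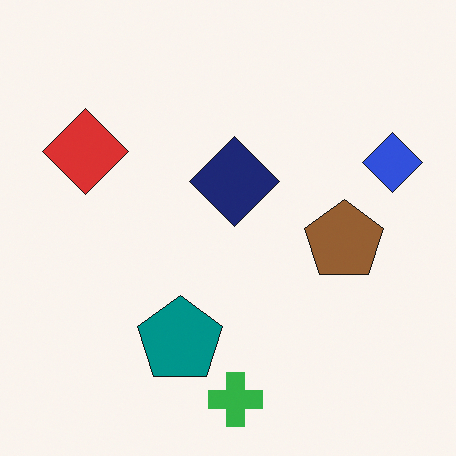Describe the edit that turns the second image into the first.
The transformation is: rotated 90° clockwise.

The blue diamond sits in the right of the second image and the bottom of the first — consistent with a whole-image 90° clockwise rotation.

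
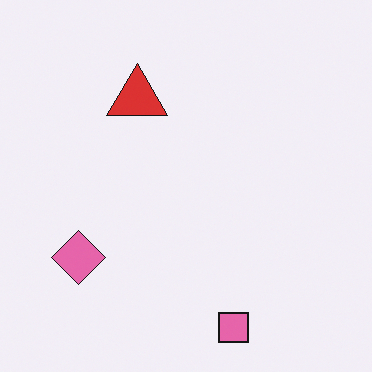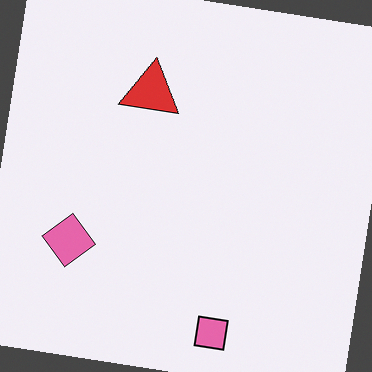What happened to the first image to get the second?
Rotated clockwise by a small amount.

Every shape is tilted by the same angle and the image corners show triangular fill wedges — a whole-image rotation by a non-right angle.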